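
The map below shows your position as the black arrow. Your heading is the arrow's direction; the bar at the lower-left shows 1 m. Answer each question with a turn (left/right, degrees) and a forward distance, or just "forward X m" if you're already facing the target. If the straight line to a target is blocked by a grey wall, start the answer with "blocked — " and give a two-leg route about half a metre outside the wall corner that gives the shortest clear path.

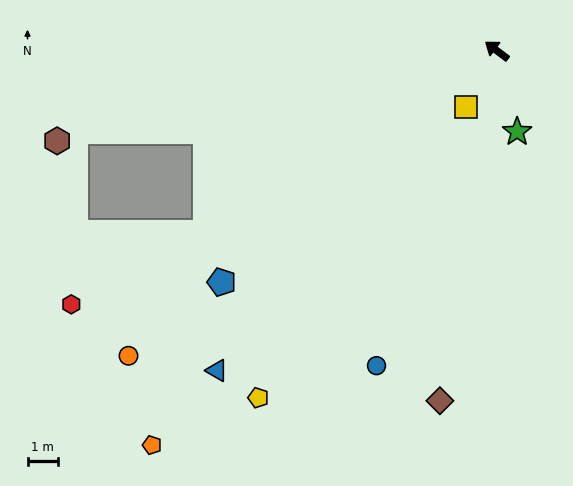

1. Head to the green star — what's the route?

turn left 141°, forward 2.8 m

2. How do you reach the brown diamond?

turn left 118°, forward 11.8 m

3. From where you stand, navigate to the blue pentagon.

turn left 77°, forward 11.9 m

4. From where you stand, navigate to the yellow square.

turn left 99°, forward 2.1 m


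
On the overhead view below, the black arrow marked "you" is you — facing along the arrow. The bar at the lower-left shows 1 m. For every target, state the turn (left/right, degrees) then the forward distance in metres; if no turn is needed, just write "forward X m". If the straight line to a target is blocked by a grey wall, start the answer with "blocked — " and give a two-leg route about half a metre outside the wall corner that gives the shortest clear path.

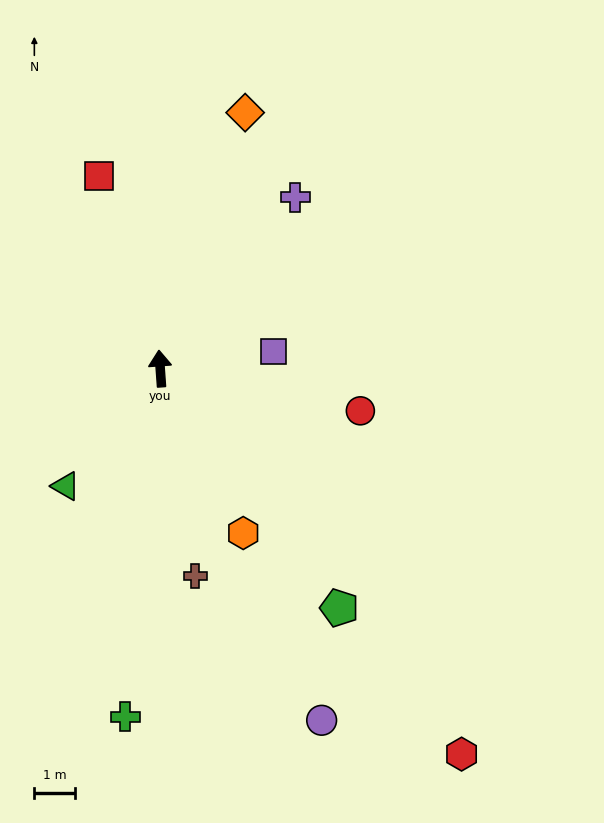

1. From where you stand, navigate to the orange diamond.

turn right 22°, forward 6.6 m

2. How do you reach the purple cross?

turn right 42°, forward 5.3 m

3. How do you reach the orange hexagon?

turn right 157°, forward 4.5 m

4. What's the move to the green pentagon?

turn right 147°, forward 7.3 m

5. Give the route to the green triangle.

turn left 137°, forward 3.7 m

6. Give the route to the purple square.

turn right 86°, forward 2.8 m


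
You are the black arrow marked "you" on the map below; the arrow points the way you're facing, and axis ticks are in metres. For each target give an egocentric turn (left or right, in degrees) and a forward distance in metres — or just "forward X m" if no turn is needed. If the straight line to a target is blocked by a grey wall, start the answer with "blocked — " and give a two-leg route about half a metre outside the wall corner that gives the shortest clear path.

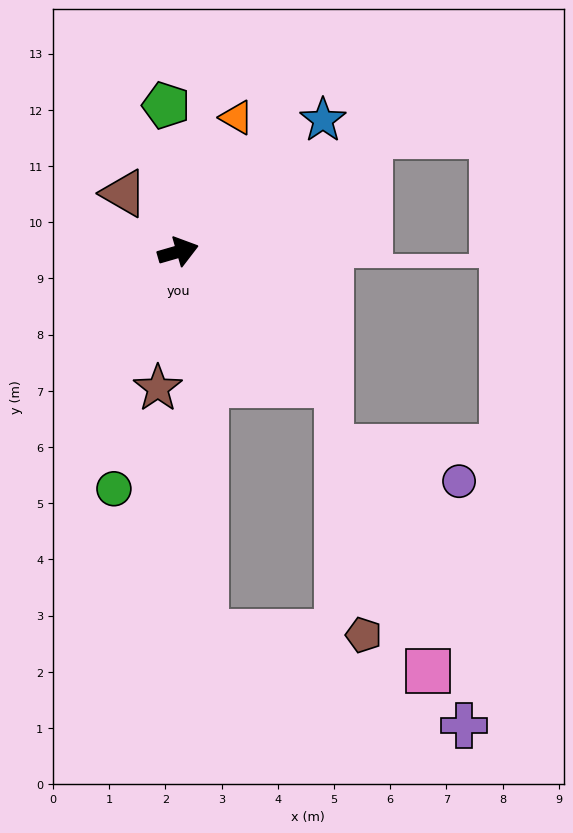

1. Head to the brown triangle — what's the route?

turn left 117°, forward 1.4 m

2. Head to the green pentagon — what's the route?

turn left 79°, forward 2.6 m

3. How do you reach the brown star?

turn right 115°, forward 2.5 m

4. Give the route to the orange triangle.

turn left 50°, forward 2.6 m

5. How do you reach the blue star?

turn left 26°, forward 3.5 m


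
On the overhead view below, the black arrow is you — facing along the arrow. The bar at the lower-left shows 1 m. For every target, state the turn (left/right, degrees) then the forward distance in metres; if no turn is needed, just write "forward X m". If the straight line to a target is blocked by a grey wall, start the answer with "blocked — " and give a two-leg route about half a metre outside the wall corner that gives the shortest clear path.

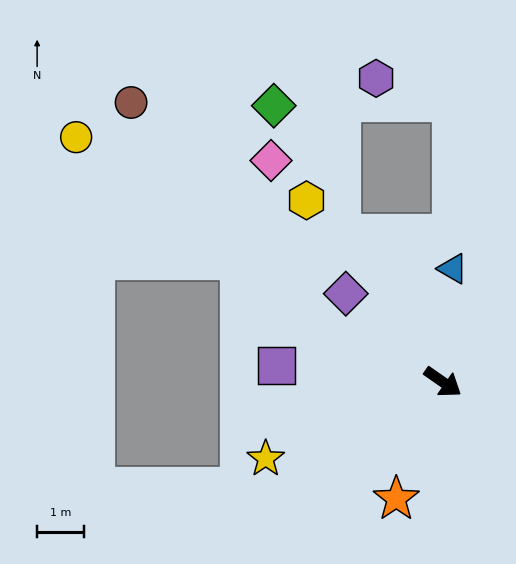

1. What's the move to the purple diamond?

turn left 173°, forward 2.8 m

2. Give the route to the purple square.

turn right 151°, forward 3.6 m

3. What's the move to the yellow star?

turn right 122°, forward 4.1 m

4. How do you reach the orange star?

turn right 77°, forward 2.7 m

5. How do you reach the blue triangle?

turn left 120°, forward 2.4 m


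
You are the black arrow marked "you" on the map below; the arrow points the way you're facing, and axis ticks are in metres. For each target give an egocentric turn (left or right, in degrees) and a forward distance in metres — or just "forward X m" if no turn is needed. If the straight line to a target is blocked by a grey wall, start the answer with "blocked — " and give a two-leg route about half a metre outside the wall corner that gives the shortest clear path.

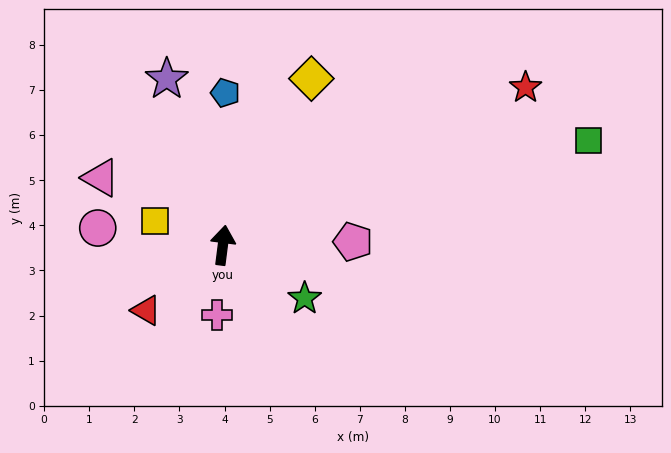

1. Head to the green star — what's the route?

turn right 116°, forward 2.2 m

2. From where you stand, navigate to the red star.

turn right 55°, forward 7.6 m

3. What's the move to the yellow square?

turn left 78°, forward 1.6 m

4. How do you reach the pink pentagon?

turn right 81°, forward 2.9 m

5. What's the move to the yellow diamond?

turn right 21°, forward 4.2 m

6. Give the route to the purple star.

turn left 26°, forward 3.9 m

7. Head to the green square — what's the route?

turn right 67°, forward 8.4 m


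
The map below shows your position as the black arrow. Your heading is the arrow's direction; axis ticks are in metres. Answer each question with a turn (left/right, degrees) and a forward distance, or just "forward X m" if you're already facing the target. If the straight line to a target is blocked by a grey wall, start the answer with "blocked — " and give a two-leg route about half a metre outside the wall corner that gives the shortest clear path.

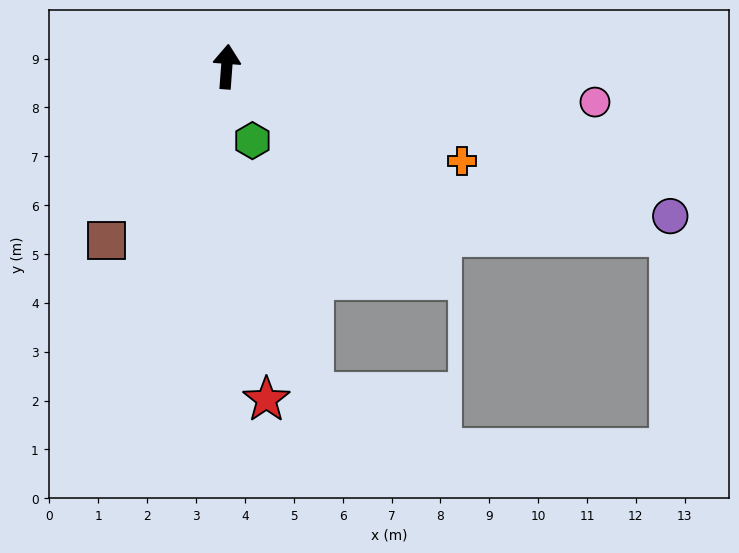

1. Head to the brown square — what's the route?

turn left 150°, forward 4.3 m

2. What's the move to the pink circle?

turn right 91°, forward 7.6 m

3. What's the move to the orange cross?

turn right 108°, forward 5.2 m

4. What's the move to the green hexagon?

turn right 157°, forward 1.6 m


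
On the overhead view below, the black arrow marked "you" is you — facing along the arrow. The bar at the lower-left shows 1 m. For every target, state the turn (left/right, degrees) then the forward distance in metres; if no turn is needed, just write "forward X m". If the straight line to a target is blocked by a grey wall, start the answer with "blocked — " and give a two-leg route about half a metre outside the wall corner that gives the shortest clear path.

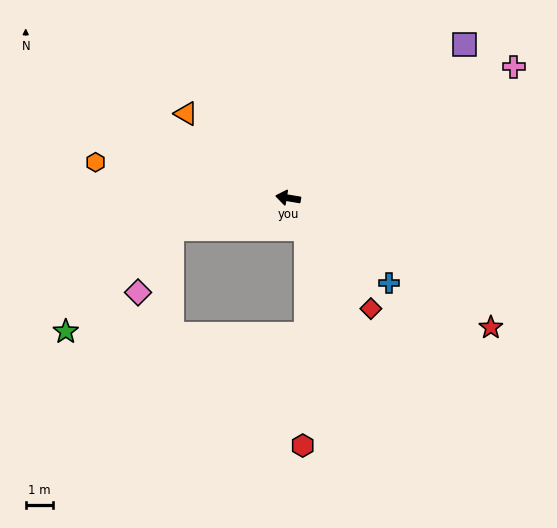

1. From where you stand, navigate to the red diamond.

turn left 136°, forward 5.1 m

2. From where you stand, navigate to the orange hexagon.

forward 7.2 m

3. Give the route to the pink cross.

turn right 140°, forward 9.6 m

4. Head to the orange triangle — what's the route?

turn right 30°, forward 4.9 m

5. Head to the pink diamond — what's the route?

blocked — turn left 25°, forward 4.4 m, then turn left 45°, forward 2.6 m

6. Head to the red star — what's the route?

turn left 157°, forward 8.8 m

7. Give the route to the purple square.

turn right 129°, forward 8.6 m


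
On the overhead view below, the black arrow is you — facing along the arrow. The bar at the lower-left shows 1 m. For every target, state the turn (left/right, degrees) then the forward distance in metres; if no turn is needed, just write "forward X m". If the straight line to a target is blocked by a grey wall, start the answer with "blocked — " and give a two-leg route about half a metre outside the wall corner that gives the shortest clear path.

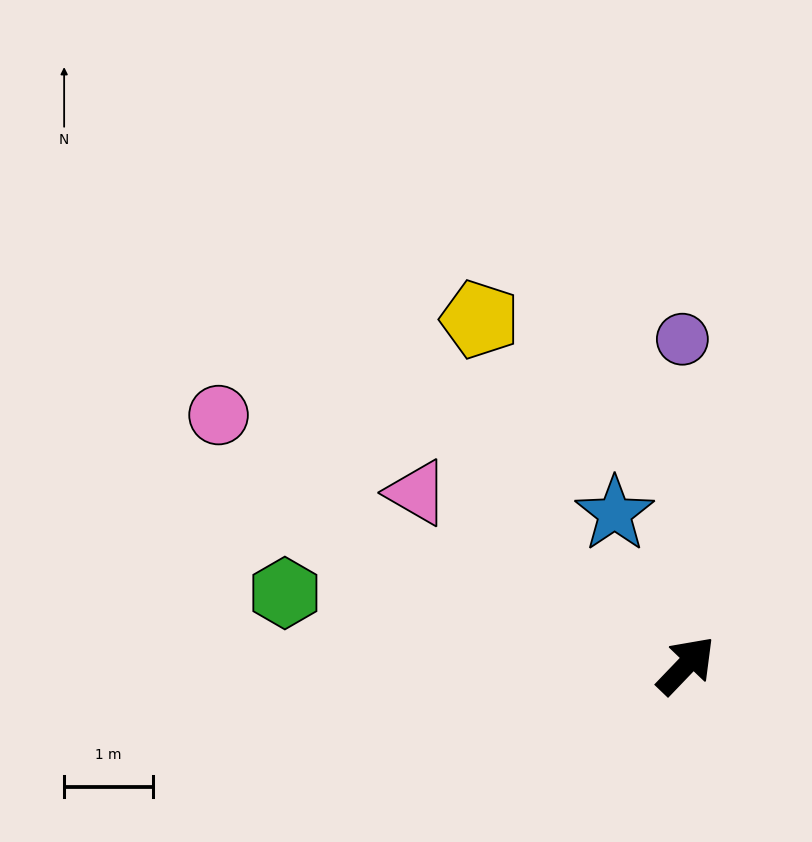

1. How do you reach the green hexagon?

turn left 124°, forward 4.6 m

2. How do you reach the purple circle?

turn left 44°, forward 3.7 m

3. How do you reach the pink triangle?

turn left 101°, forward 3.6 m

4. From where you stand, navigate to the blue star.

turn left 69°, forward 1.9 m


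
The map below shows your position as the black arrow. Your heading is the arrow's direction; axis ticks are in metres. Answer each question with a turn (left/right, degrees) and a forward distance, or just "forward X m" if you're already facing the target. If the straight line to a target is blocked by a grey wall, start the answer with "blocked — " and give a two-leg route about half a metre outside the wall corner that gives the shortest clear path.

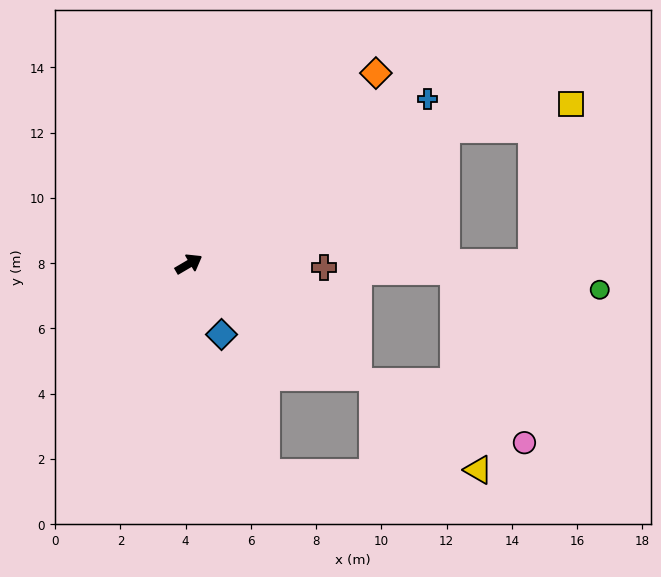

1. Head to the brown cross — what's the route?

turn right 32°, forward 4.2 m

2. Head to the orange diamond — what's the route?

turn left 15°, forward 8.2 m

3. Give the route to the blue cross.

turn left 4°, forward 8.9 m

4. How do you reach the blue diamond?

turn right 95°, forward 2.4 m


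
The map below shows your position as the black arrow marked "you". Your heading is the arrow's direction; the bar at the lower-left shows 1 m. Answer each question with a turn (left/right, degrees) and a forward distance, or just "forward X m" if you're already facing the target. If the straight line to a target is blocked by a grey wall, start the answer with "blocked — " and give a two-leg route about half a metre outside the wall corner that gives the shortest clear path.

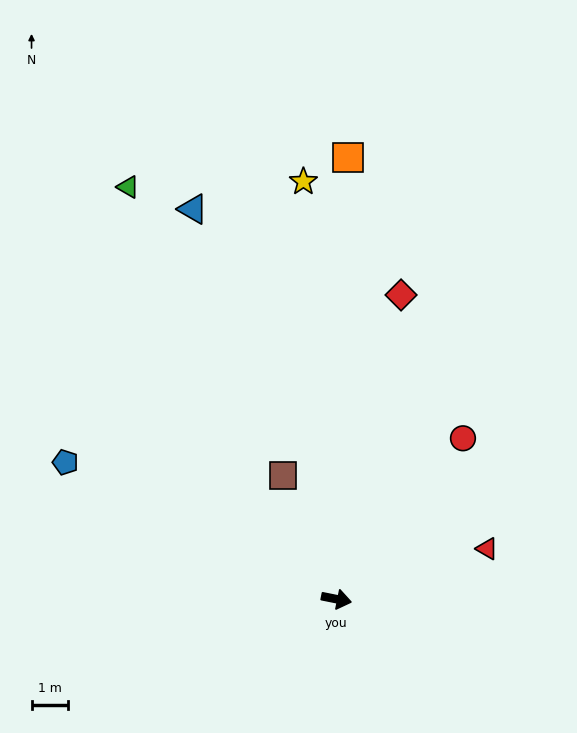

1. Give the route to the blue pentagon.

turn left 165°, forward 8.4 m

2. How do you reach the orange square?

turn left 100°, forward 12.3 m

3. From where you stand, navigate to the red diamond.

turn left 89°, forward 8.6 m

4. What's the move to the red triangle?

turn left 30°, forward 4.4 m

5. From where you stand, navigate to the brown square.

turn left 125°, forward 3.7 m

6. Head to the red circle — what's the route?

turn left 63°, forward 5.7 m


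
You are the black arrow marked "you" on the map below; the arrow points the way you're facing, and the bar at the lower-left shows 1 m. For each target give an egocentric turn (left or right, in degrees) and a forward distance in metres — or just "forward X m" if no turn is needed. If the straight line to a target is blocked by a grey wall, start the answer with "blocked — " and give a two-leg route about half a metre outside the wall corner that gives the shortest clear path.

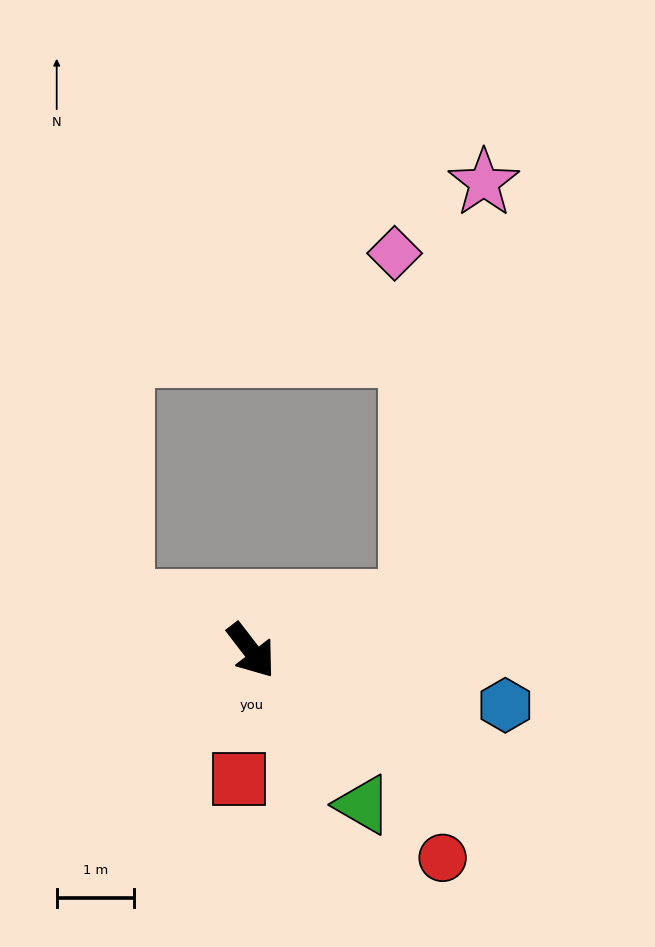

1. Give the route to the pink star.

blocked — turn left 69°, forward 2.2 m, then turn left 64°, forward 5.5 m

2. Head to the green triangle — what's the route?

forward 2.5 m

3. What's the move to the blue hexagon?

turn left 40°, forward 3.4 m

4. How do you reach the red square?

turn right 43°, forward 1.7 m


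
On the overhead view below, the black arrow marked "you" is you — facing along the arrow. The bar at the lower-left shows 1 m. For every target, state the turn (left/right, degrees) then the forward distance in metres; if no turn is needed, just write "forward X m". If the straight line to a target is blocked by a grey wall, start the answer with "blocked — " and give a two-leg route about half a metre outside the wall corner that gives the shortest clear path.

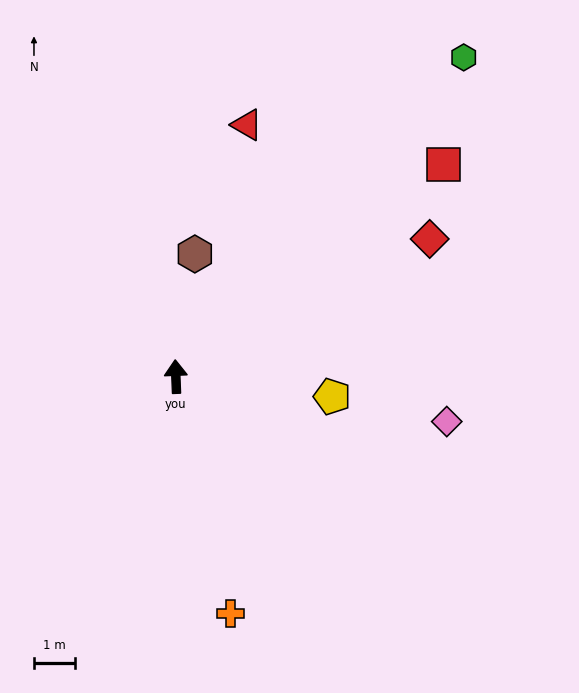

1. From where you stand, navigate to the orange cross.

turn right 169°, forward 5.9 m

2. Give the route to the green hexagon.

turn right 44°, forward 10.5 m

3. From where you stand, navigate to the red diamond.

turn right 64°, forward 7.0 m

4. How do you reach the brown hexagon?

turn right 11°, forward 3.0 m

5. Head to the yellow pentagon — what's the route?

turn right 100°, forward 3.8 m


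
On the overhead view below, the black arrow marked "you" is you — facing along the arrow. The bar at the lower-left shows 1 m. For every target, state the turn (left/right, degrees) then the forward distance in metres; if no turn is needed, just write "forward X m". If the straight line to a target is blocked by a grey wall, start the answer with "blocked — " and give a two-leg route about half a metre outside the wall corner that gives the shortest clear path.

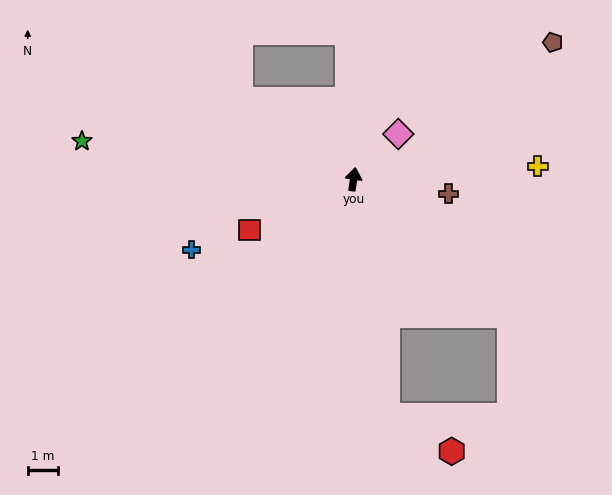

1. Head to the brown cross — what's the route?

turn right 90°, forward 3.2 m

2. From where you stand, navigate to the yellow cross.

turn right 78°, forward 6.1 m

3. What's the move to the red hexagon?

blocked — turn right 163°, forward 7.9 m, then turn left 52°, forward 2.4 m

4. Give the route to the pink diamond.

turn right 36°, forward 2.1 m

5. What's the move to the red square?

turn left 125°, forward 3.9 m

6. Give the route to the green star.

turn left 91°, forward 9.1 m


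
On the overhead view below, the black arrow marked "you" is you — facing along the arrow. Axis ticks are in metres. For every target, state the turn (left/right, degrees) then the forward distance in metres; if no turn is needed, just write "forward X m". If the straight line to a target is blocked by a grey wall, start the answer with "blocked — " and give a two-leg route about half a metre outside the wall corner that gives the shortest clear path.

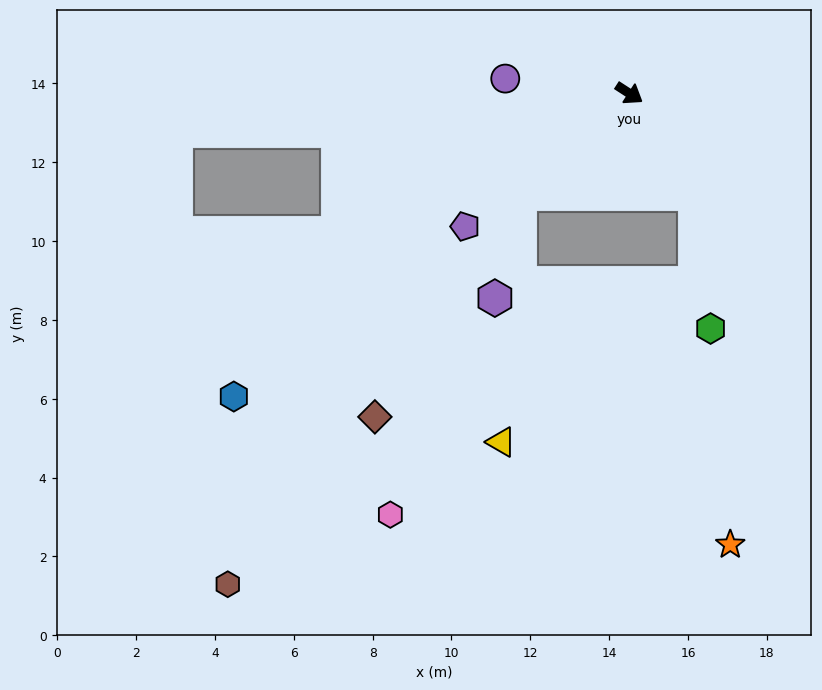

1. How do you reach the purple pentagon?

turn right 108°, forward 5.4 m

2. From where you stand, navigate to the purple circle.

turn right 154°, forward 3.2 m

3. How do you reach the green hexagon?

blocked — turn right 24°, forward 3.0 m, then turn right 26°, forward 3.4 m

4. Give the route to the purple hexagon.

blocked — turn right 104°, forward 3.8 m, then turn left 33°, forward 2.7 m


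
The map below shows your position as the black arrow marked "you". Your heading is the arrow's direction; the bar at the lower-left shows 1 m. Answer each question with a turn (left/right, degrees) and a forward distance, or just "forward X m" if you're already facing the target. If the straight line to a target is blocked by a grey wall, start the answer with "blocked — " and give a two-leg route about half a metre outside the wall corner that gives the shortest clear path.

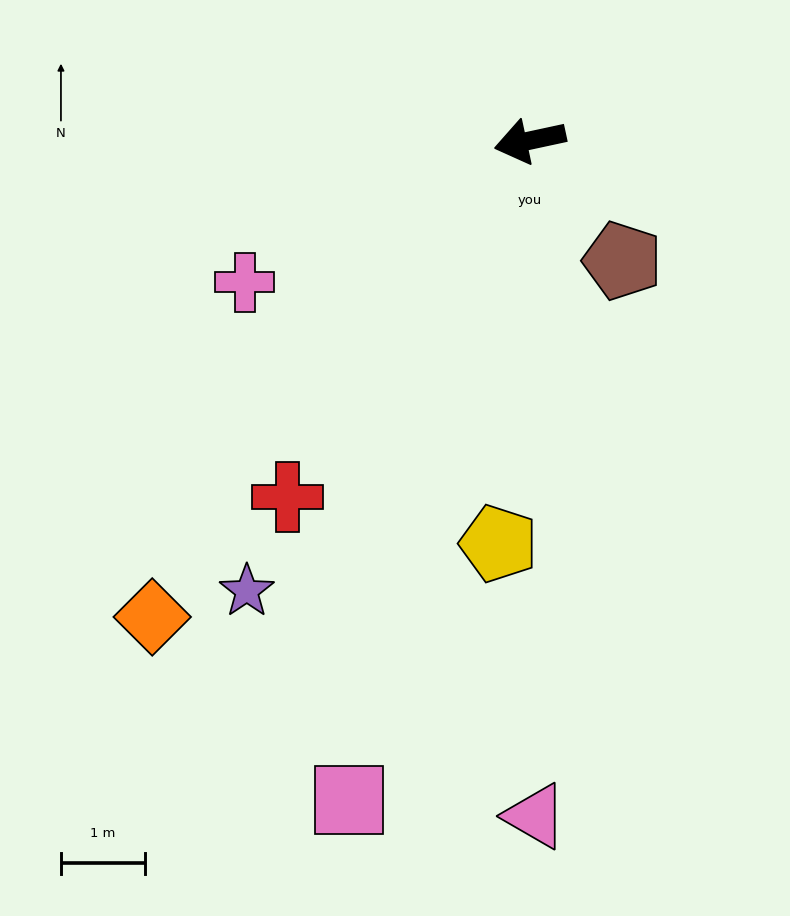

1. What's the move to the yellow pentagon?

turn left 73°, forward 4.8 m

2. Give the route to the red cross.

turn left 44°, forward 5.1 m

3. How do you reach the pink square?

turn left 62°, forward 8.1 m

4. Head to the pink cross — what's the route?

turn left 14°, forward 3.8 m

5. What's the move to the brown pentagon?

turn left 115°, forward 1.8 m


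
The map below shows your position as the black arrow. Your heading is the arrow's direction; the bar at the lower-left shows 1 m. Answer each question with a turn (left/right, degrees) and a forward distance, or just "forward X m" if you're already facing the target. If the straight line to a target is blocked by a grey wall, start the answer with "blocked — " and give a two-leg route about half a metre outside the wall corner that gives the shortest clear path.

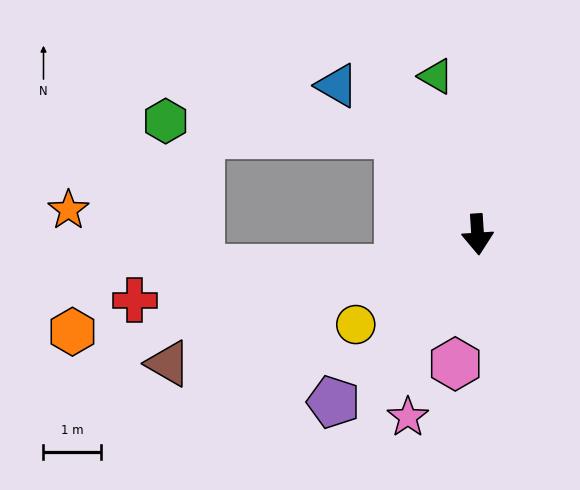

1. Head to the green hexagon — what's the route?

blocked — turn right 145°, forward 2.2 m, then turn left 48°, forward 4.1 m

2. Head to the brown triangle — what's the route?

turn right 71°, forward 5.9 m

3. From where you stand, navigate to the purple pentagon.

turn right 44°, forward 3.9 m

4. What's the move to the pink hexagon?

turn right 13°, forward 2.3 m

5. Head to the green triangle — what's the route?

turn right 169°, forward 2.9 m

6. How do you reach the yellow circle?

turn right 57°, forward 2.7 m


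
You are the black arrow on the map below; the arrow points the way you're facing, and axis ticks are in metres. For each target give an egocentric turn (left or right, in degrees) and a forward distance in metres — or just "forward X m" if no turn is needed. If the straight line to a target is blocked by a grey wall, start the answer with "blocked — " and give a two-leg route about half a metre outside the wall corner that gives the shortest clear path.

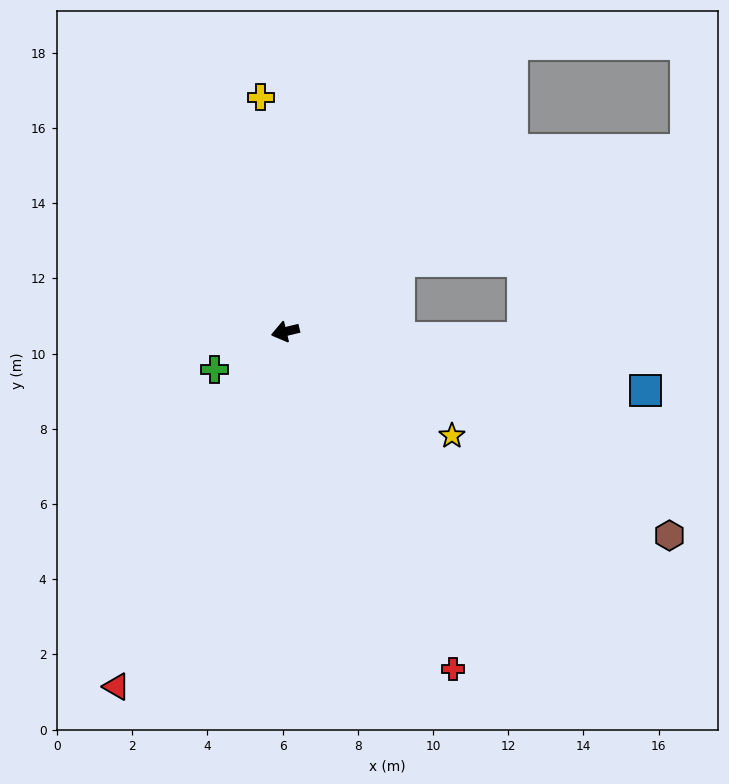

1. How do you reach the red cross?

turn left 103°, forward 10.0 m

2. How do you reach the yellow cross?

turn right 98°, forward 6.3 m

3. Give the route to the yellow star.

turn left 134°, forward 5.2 m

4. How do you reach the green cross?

turn left 15°, forward 2.1 m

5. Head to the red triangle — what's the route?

turn left 51°, forward 10.5 m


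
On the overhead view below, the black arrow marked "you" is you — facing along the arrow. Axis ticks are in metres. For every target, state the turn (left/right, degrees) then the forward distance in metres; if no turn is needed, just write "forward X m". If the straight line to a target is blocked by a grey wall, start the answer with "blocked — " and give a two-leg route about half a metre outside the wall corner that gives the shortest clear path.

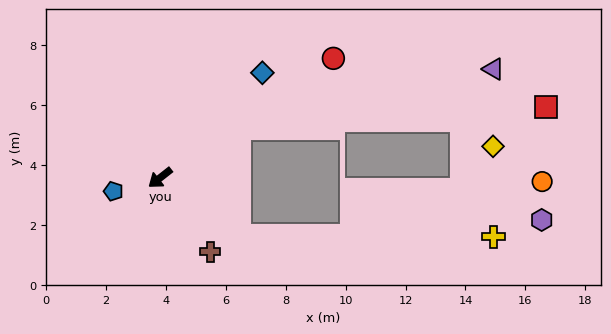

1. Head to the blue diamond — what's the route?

turn right 172°, forward 4.9 m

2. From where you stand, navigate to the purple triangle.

blocked — turn left 175°, forward 3.1 m, then turn right 20°, forward 8.7 m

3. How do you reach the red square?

blocked — turn left 175°, forward 3.1 m, then turn right 29°, forward 10.3 m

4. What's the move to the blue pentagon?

turn right 22°, forward 1.6 m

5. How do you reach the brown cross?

turn left 86°, forward 3.0 m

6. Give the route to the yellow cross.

blocked — turn left 105°, forward 3.3 m, then turn left 37°, forward 8.5 m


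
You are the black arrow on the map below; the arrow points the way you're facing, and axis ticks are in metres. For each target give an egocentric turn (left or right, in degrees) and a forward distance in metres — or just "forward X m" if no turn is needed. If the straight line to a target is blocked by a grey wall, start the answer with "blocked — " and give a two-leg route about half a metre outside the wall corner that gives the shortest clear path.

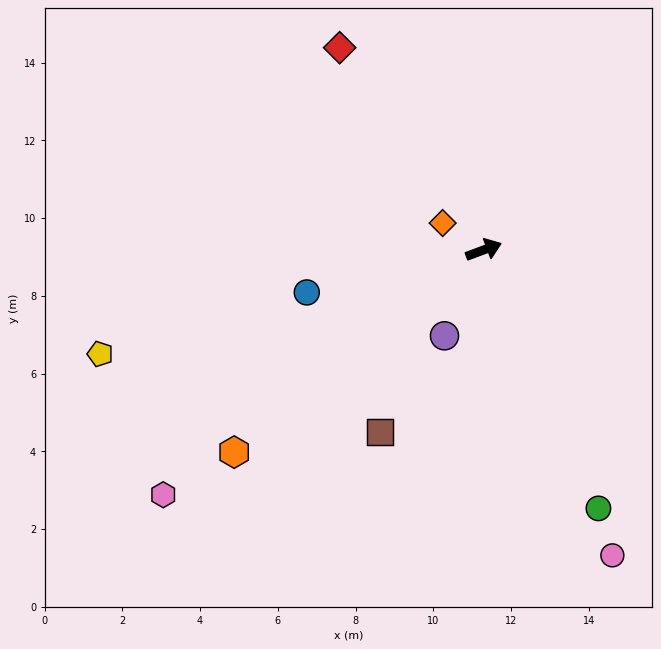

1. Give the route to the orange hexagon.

turn right 161°, forward 8.3 m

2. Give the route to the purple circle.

turn right 135°, forward 2.4 m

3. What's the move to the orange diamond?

turn left 126°, forward 1.3 m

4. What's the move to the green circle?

turn right 86°, forward 7.3 m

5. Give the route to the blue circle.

turn left 173°, forward 4.7 m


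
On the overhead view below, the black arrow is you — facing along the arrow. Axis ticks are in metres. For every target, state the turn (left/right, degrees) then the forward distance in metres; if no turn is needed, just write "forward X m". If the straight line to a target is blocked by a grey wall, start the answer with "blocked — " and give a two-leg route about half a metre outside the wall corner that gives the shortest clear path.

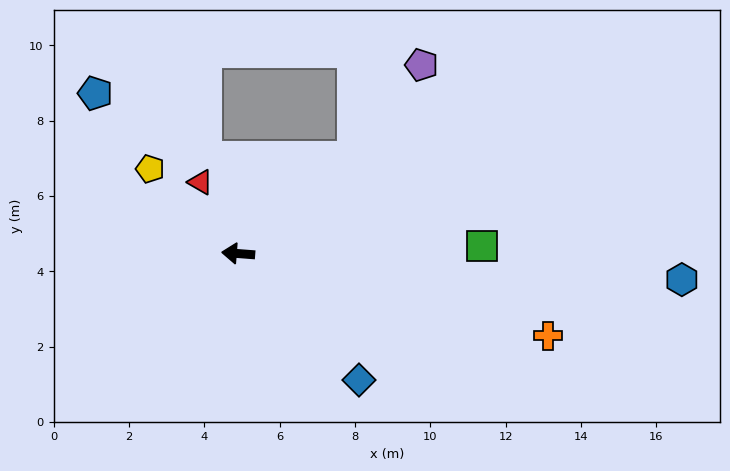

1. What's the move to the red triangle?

turn right 58°, forward 2.1 m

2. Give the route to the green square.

turn right 174°, forward 6.5 m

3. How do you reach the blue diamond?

turn left 138°, forward 4.6 m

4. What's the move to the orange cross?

turn left 170°, forward 8.5 m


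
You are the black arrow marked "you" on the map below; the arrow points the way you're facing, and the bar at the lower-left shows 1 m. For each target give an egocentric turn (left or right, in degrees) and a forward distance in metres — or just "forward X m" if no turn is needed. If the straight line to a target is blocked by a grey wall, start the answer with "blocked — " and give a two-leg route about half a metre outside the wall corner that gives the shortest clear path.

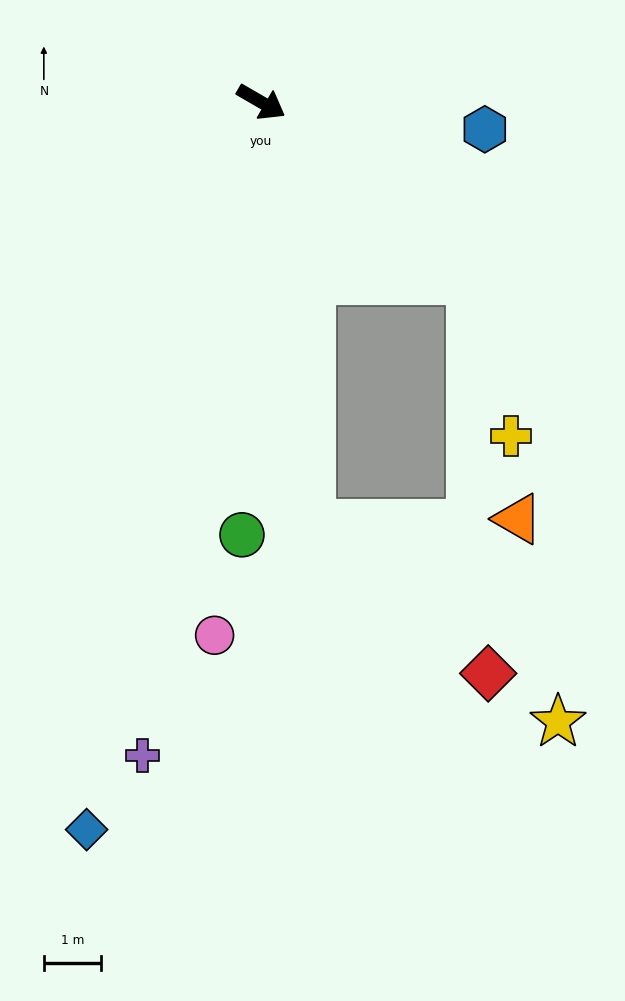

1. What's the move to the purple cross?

turn right 70°, forward 11.7 m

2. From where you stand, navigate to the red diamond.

blocked — turn right 53°, forward 7.5 m, then turn left 43°, forward 4.1 m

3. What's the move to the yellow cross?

blocked — turn right 10°, forward 4.8 m, then turn right 35°, forward 2.8 m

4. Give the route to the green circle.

turn right 62°, forward 7.6 m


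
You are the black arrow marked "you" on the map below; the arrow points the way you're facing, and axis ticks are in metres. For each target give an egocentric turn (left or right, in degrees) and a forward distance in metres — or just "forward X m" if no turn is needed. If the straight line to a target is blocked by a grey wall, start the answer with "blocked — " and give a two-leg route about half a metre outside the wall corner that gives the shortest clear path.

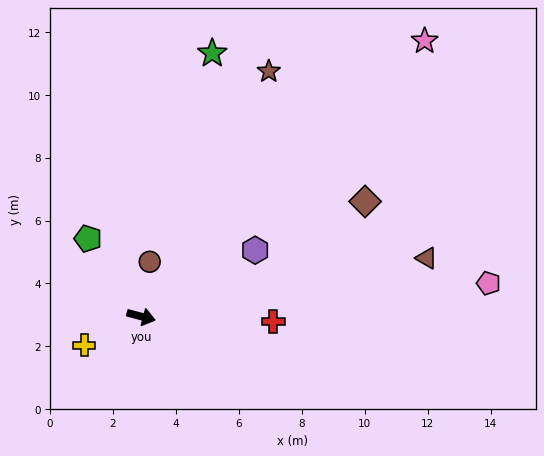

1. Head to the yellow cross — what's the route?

turn right 138°, forward 2.0 m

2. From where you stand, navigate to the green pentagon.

turn left 139°, forward 3.0 m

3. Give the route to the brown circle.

turn left 96°, forward 1.8 m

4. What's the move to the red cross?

turn left 13°, forward 4.2 m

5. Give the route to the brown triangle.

turn left 26°, forward 9.3 m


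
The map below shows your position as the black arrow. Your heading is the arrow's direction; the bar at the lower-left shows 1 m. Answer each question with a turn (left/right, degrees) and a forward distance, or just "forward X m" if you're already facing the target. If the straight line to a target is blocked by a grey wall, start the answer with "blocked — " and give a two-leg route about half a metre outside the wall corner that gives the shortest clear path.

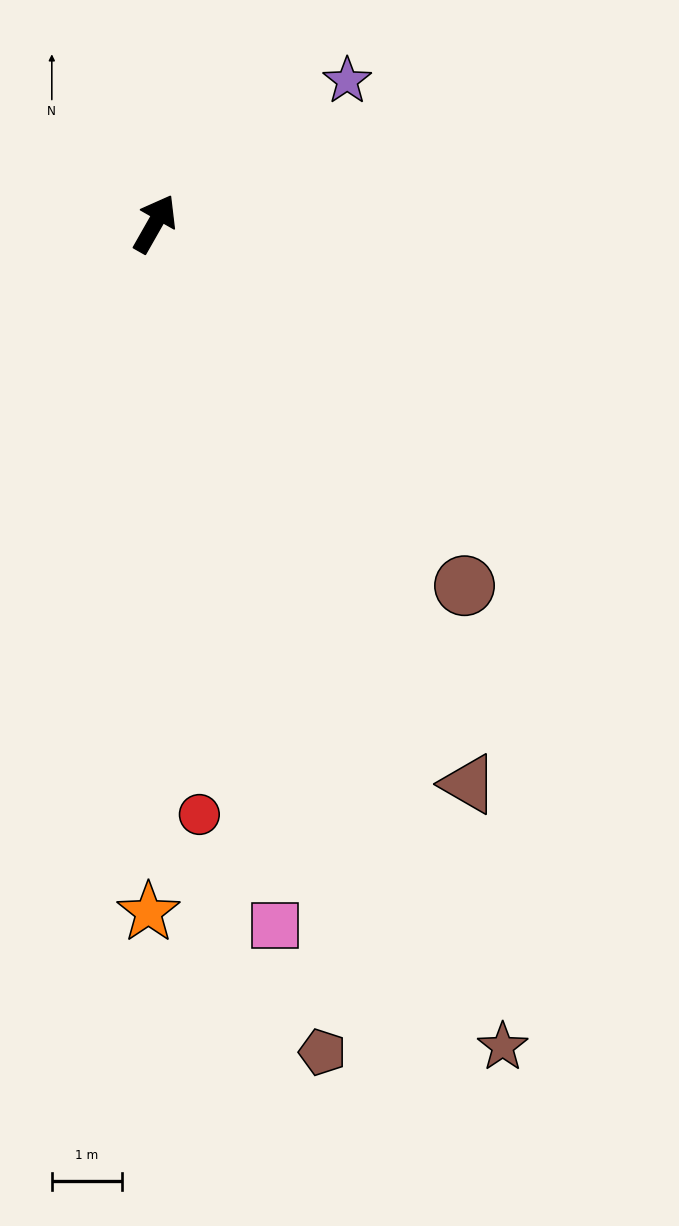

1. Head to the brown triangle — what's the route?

turn right 121°, forward 9.1 m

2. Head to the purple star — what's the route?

turn right 24°, forward 3.4 m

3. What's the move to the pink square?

turn right 141°, forward 10.1 m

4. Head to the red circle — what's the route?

turn right 146°, forward 8.4 m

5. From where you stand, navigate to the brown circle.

turn right 110°, forward 6.8 m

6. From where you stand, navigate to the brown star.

turn right 127°, forward 12.7 m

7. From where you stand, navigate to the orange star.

turn right 151°, forward 9.8 m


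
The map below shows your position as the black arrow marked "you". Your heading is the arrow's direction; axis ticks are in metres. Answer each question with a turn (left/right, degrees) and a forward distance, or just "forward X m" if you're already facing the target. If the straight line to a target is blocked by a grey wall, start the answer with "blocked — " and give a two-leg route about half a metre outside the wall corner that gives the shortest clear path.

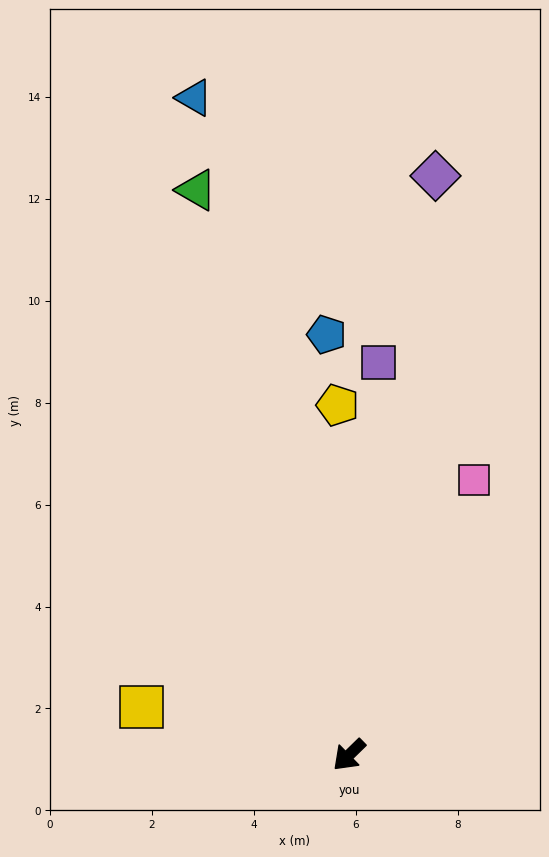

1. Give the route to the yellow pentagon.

turn right 132°, forward 6.9 m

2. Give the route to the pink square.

turn right 159°, forward 5.9 m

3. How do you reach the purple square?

turn right 139°, forward 7.7 m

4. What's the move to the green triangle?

turn right 119°, forward 11.5 m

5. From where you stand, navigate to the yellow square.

turn right 57°, forward 4.2 m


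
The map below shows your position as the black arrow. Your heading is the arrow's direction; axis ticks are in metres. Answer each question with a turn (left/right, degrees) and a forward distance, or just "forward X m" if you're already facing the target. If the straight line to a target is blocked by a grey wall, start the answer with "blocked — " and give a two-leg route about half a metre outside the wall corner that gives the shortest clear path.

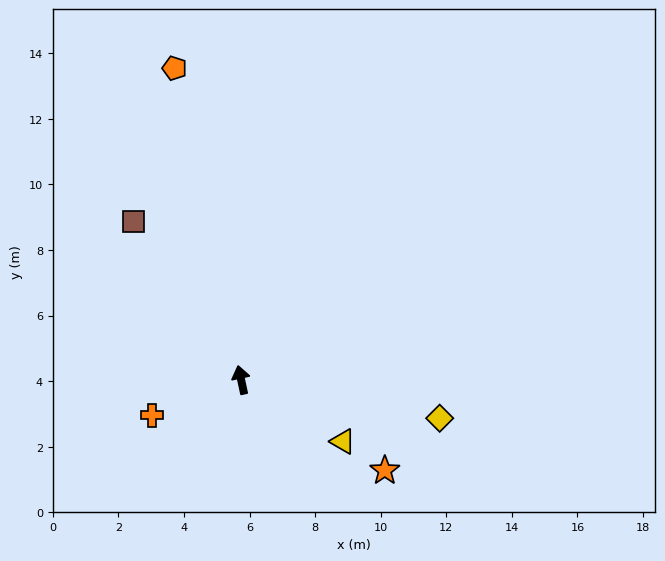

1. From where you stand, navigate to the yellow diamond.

turn right 113°, forward 6.2 m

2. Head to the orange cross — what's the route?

turn left 100°, forward 2.9 m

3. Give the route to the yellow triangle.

turn right 133°, forward 3.6 m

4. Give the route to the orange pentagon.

forward 9.7 m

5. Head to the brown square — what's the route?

turn left 22°, forward 5.8 m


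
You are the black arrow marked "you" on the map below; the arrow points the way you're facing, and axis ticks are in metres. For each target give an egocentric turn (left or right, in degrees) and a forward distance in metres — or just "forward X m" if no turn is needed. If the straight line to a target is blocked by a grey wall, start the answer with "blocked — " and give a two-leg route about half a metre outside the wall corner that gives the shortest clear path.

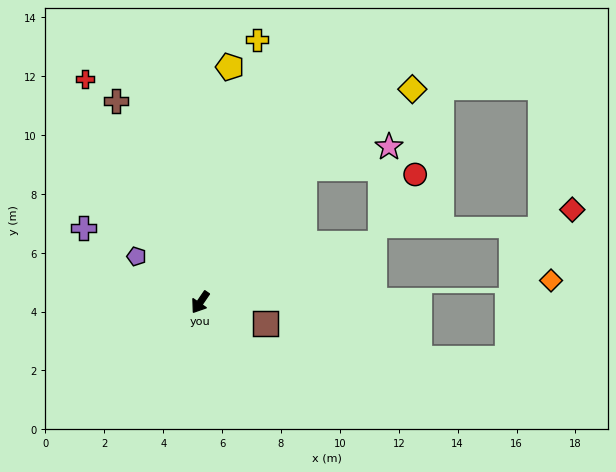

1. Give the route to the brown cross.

turn right 123°, forward 7.4 m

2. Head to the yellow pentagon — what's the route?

turn right 153°, forward 8.1 m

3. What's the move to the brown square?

turn left 106°, forward 2.3 m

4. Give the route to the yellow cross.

turn right 158°, forward 9.1 m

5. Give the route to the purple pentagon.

turn right 91°, forward 2.7 m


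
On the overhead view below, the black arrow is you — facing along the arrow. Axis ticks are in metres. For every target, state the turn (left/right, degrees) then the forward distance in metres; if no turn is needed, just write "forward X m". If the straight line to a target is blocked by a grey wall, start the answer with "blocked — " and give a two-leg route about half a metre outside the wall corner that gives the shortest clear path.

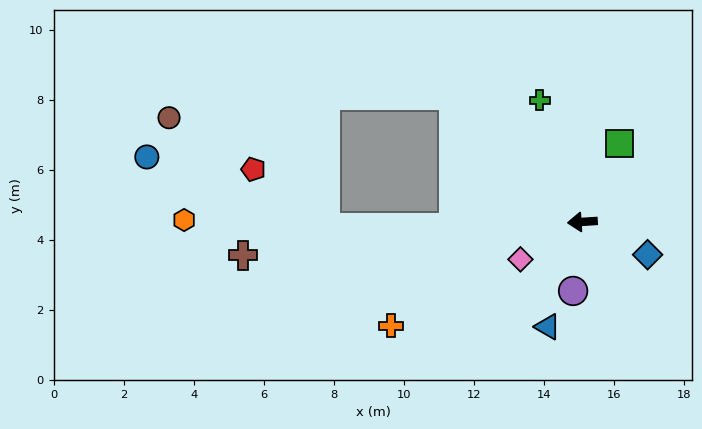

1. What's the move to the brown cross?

forward 9.8 m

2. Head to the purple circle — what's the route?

turn left 79°, forward 2.0 m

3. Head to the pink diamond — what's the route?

turn left 28°, forward 2.1 m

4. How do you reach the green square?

turn right 119°, forward 2.5 m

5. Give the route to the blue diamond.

turn left 150°, forward 2.1 m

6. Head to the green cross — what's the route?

turn right 74°, forward 3.7 m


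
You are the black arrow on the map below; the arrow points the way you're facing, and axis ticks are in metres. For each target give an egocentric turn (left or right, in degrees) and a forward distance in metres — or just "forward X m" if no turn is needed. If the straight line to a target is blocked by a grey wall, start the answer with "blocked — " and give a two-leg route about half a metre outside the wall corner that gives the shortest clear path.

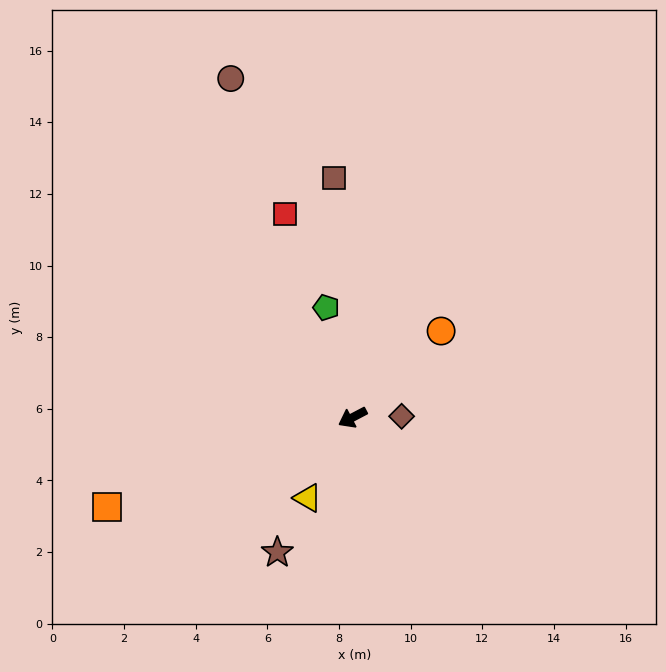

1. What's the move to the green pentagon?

turn right 104°, forward 3.2 m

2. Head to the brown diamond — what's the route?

turn left 154°, forward 1.4 m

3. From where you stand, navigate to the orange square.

turn right 8°, forward 7.3 m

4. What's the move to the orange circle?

turn right 163°, forward 3.5 m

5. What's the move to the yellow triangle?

turn left 33°, forward 2.6 m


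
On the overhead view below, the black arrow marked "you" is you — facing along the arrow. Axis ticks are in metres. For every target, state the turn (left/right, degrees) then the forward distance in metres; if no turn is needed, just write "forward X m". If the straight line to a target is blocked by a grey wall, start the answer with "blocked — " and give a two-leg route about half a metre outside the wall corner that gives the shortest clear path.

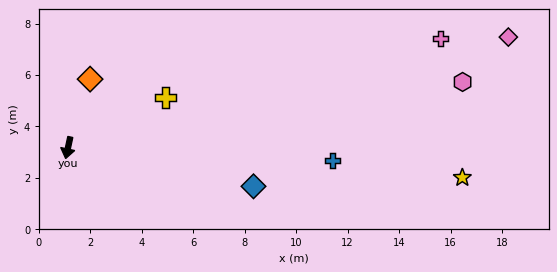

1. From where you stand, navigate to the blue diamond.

turn left 90°, forward 7.4 m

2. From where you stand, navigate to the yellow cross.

turn left 129°, forward 4.3 m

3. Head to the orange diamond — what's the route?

turn left 174°, forward 2.8 m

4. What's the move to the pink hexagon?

turn left 112°, forward 15.5 m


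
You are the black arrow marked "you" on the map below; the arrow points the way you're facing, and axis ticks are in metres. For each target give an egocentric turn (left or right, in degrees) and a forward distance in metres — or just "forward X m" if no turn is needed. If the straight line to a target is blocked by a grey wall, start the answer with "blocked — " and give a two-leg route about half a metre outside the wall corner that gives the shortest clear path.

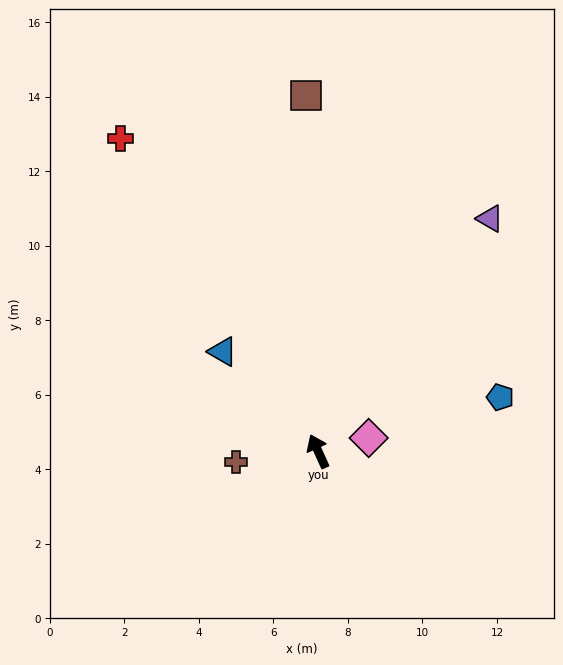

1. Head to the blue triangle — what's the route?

turn left 19°, forward 3.7 m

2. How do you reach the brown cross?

turn left 73°, forward 2.2 m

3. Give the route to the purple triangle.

turn right 61°, forward 7.8 m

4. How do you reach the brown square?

turn right 22°, forward 9.6 m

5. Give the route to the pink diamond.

turn right 100°, forward 1.4 m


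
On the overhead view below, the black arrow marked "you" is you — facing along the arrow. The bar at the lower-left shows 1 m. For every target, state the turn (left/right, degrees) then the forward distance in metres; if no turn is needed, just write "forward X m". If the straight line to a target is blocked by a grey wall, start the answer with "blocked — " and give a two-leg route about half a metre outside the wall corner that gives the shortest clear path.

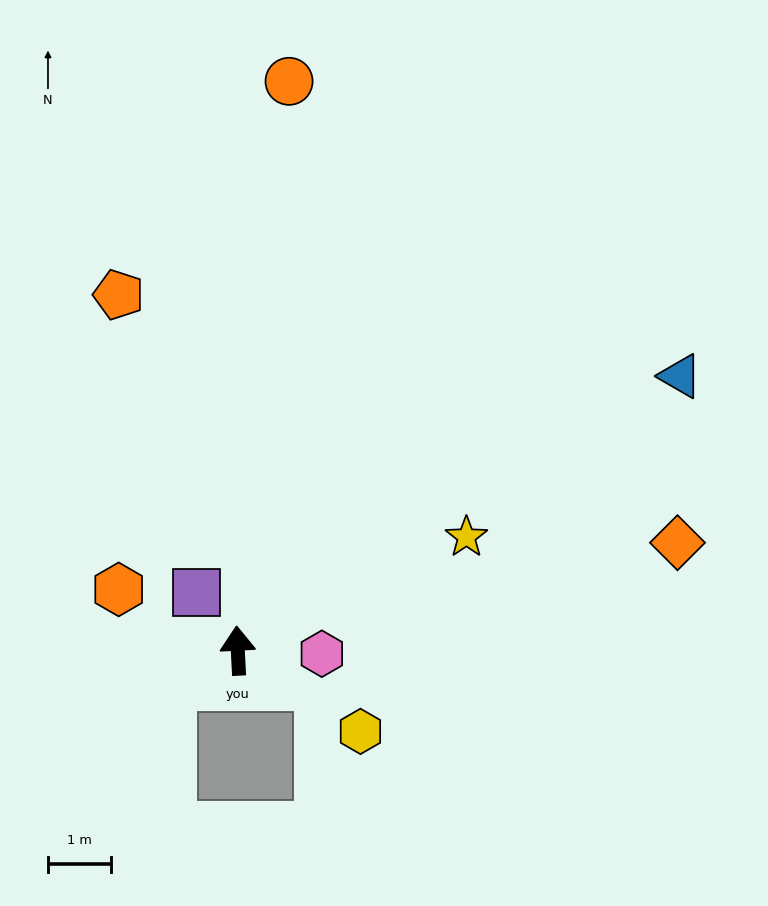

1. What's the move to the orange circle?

turn right 8°, forward 9.1 m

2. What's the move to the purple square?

turn left 32°, forward 1.1 m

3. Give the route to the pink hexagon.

turn right 95°, forward 1.3 m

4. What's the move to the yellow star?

turn right 67°, forward 4.1 m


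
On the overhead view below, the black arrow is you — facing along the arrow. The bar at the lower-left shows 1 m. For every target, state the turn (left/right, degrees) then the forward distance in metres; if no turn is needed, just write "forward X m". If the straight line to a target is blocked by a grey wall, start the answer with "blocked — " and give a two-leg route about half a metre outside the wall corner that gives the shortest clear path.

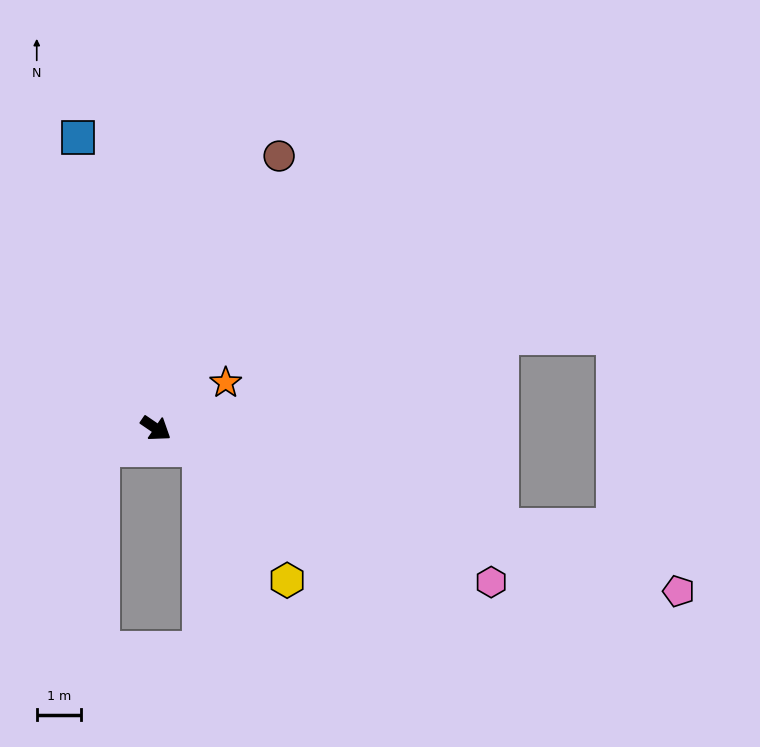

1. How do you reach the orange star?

turn left 68°, forward 1.9 m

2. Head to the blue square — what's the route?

turn left 139°, forward 6.8 m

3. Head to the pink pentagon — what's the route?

turn left 17°, forward 12.3 m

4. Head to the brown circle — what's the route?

turn left 100°, forward 6.7 m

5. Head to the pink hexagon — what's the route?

turn left 10°, forward 8.3 m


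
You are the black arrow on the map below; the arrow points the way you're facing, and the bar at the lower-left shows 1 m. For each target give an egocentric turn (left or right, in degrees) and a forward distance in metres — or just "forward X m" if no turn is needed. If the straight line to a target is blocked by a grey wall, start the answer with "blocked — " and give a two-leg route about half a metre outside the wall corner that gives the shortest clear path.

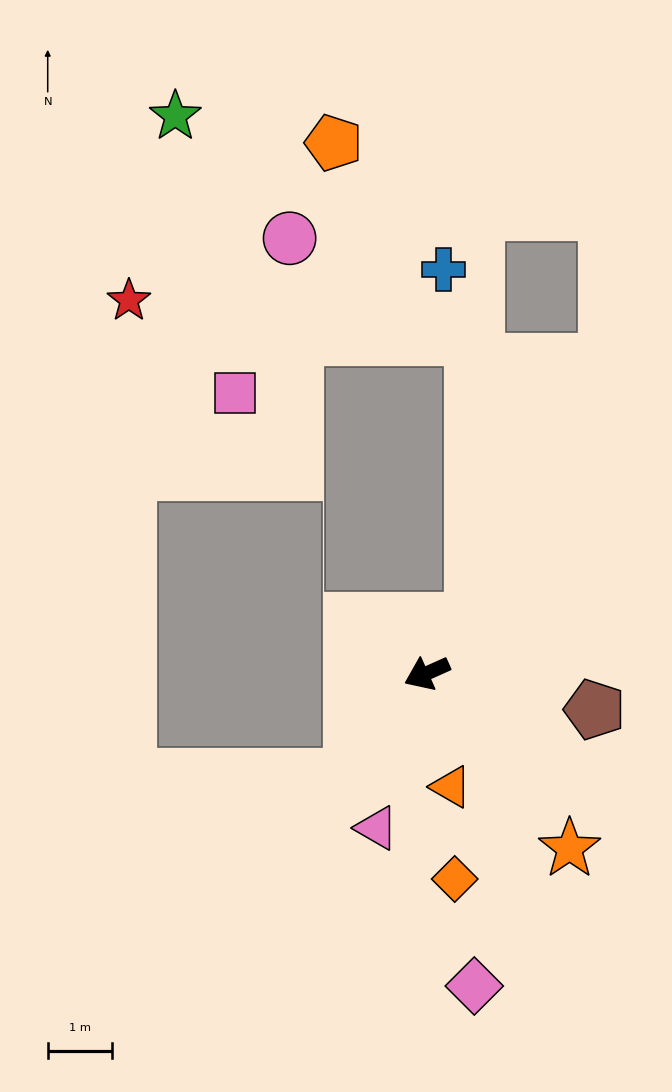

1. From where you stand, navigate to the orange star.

turn left 105°, forward 3.5 m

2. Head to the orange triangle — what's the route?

turn left 78°, forward 1.8 m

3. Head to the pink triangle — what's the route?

turn left 48°, forward 2.5 m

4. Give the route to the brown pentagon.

turn left 144°, forward 2.7 m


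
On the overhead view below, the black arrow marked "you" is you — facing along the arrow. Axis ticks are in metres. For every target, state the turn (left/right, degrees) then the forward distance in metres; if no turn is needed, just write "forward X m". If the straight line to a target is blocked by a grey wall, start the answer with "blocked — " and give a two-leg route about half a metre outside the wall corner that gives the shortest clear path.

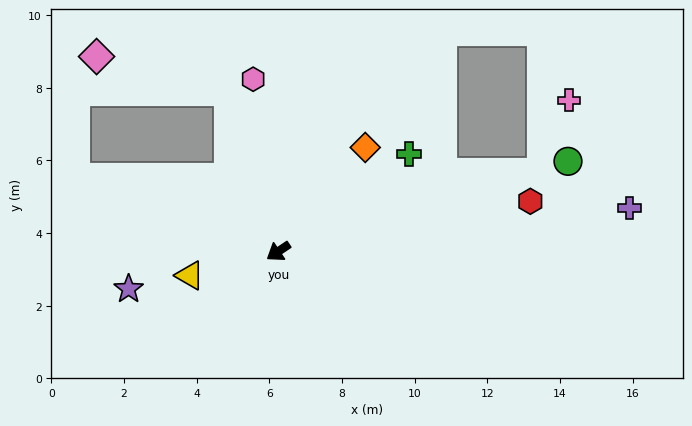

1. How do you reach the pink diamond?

blocked — turn right 107°, forward 4.6 m, then turn left 59°, forward 3.8 m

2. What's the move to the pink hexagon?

turn right 115°, forward 4.8 m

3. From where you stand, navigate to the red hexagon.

turn left 157°, forward 7.1 m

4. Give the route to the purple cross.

turn left 153°, forward 9.7 m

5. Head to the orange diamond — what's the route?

turn right 164°, forward 3.7 m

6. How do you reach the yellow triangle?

turn right 19°, forward 2.5 m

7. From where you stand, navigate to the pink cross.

blocked — turn left 163°, forward 7.6 m, then turn left 53°, forward 2.1 m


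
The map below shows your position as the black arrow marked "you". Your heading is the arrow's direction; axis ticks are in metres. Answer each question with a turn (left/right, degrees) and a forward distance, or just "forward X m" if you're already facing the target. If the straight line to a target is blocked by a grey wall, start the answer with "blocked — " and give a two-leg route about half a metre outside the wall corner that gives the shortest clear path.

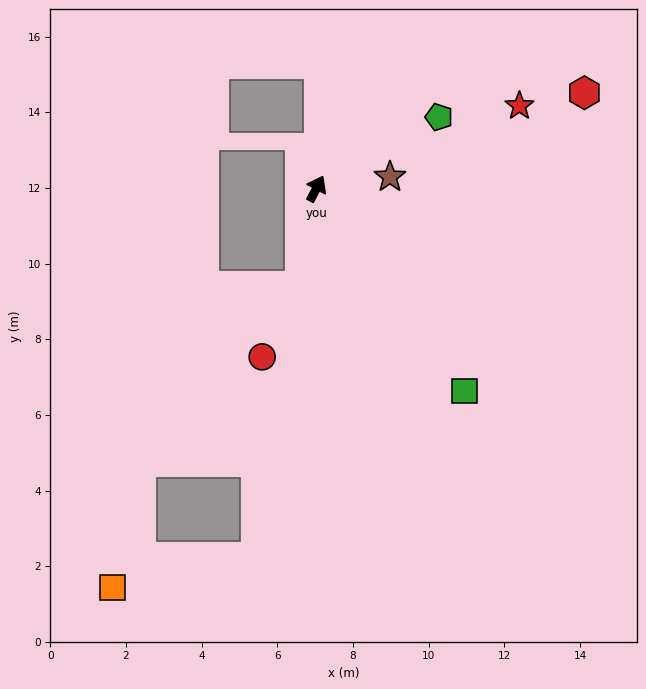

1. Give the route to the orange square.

blocked — turn right 161°, forward 9.9 m, then turn right 70°, forward 3.9 m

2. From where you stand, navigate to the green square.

turn right 116°, forward 6.6 m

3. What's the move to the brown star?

turn right 53°, forward 2.0 m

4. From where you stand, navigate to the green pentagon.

turn right 32°, forward 3.8 m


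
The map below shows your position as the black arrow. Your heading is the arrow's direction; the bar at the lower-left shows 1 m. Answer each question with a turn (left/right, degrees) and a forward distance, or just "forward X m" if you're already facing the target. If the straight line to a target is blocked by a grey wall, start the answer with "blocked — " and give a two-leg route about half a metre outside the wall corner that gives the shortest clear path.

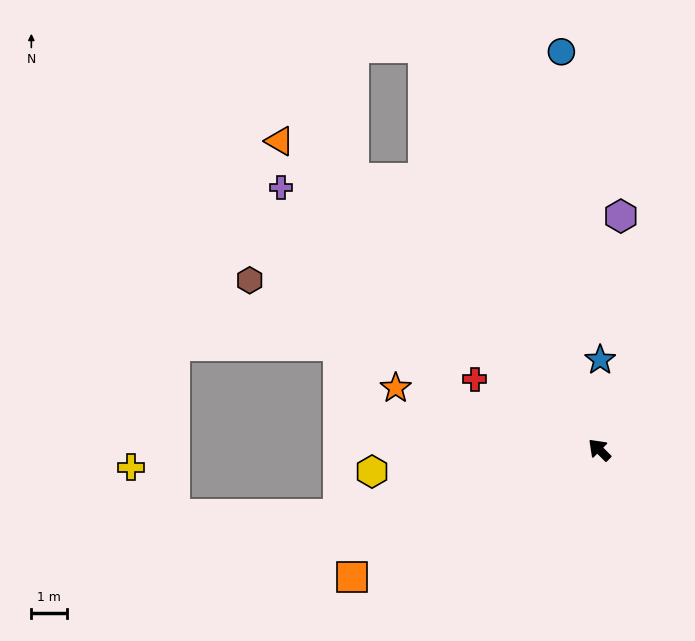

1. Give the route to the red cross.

turn left 15°, forward 4.0 m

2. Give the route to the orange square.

turn left 72°, forward 7.8 m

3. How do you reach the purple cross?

turn left 5°, forward 11.6 m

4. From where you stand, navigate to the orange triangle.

forward 12.5 m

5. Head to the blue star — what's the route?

turn right 46°, forward 2.5 m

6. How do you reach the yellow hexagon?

turn left 50°, forward 6.4 m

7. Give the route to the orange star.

turn left 28°, forward 6.0 m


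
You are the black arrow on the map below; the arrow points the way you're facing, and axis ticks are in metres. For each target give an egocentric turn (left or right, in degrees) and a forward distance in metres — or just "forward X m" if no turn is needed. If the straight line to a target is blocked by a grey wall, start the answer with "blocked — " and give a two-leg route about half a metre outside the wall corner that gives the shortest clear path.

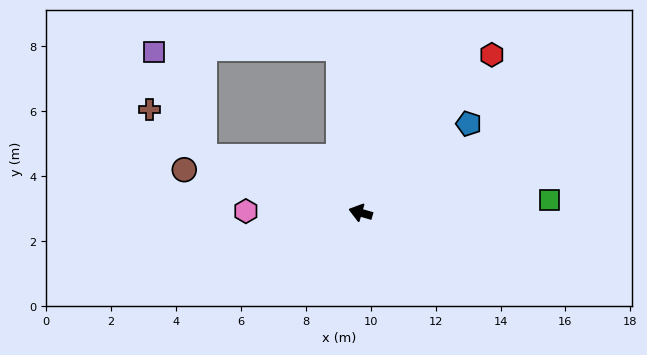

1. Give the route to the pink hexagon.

turn left 15°, forward 3.5 m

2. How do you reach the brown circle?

turn left 2°, forward 5.6 m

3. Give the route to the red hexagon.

turn right 114°, forward 6.3 m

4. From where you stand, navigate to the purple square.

blocked — turn right 3°, forward 5.1 m, then turn right 46°, forward 3.6 m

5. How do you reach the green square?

turn right 160°, forward 5.8 m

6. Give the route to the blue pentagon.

turn right 124°, forward 4.3 m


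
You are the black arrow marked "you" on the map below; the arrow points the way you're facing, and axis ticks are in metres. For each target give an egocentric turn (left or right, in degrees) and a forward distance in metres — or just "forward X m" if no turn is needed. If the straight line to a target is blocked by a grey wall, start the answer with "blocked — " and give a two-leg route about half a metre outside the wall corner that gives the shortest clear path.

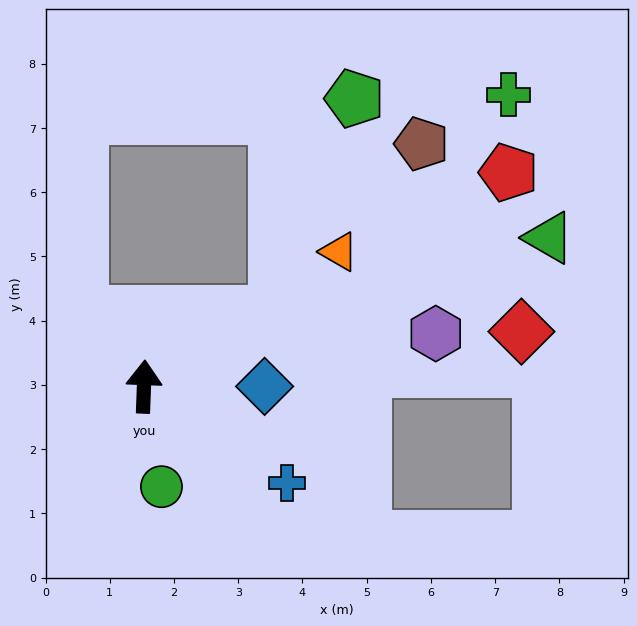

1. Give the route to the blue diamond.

turn right 88°, forward 1.9 m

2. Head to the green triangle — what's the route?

turn right 68°, forward 6.7 m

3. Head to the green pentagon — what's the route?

blocked — turn right 59°, forward 2.3 m, then turn left 41°, forward 3.6 m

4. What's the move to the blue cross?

turn right 122°, forward 2.7 m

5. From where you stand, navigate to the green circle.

turn right 168°, forward 1.6 m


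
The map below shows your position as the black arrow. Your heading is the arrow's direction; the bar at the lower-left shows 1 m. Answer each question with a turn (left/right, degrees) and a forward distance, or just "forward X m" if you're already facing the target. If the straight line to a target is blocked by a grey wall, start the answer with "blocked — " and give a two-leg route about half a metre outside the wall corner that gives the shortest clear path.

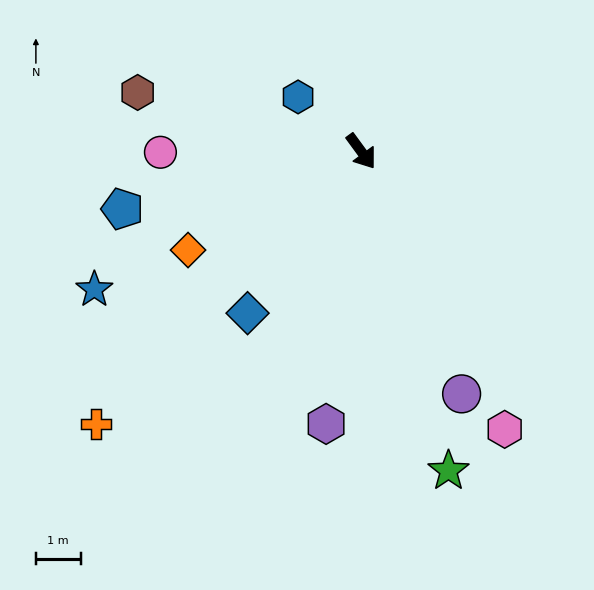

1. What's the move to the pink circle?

turn right 126°, forward 4.5 m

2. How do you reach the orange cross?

turn right 80°, forward 8.5 m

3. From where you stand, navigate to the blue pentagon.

turn right 113°, forward 5.5 m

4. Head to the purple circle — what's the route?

turn right 14°, forward 5.9 m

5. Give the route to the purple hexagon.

turn right 44°, forward 6.1 m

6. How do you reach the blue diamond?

turn right 71°, forward 4.4 m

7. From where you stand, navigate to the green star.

turn right 21°, forward 7.4 m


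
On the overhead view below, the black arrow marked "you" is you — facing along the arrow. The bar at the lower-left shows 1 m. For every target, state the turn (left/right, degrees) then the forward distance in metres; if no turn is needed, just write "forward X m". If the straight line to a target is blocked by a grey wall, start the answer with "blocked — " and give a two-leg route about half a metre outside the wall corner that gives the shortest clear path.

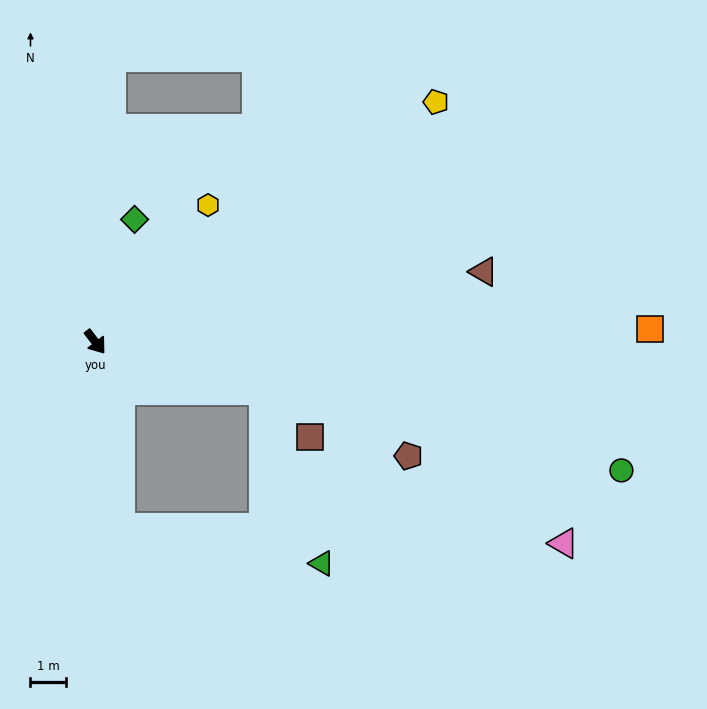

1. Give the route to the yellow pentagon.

turn left 87°, forward 11.9 m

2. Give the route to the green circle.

turn left 39°, forward 15.4 m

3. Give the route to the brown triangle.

turn left 63°, forward 11.2 m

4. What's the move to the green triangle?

blocked — turn left 36°, forward 5.0 m, then turn right 55°, forward 5.2 m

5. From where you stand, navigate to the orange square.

turn left 54°, forward 15.8 m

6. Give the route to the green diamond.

turn left 125°, forward 3.7 m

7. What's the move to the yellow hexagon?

turn left 103°, forward 5.0 m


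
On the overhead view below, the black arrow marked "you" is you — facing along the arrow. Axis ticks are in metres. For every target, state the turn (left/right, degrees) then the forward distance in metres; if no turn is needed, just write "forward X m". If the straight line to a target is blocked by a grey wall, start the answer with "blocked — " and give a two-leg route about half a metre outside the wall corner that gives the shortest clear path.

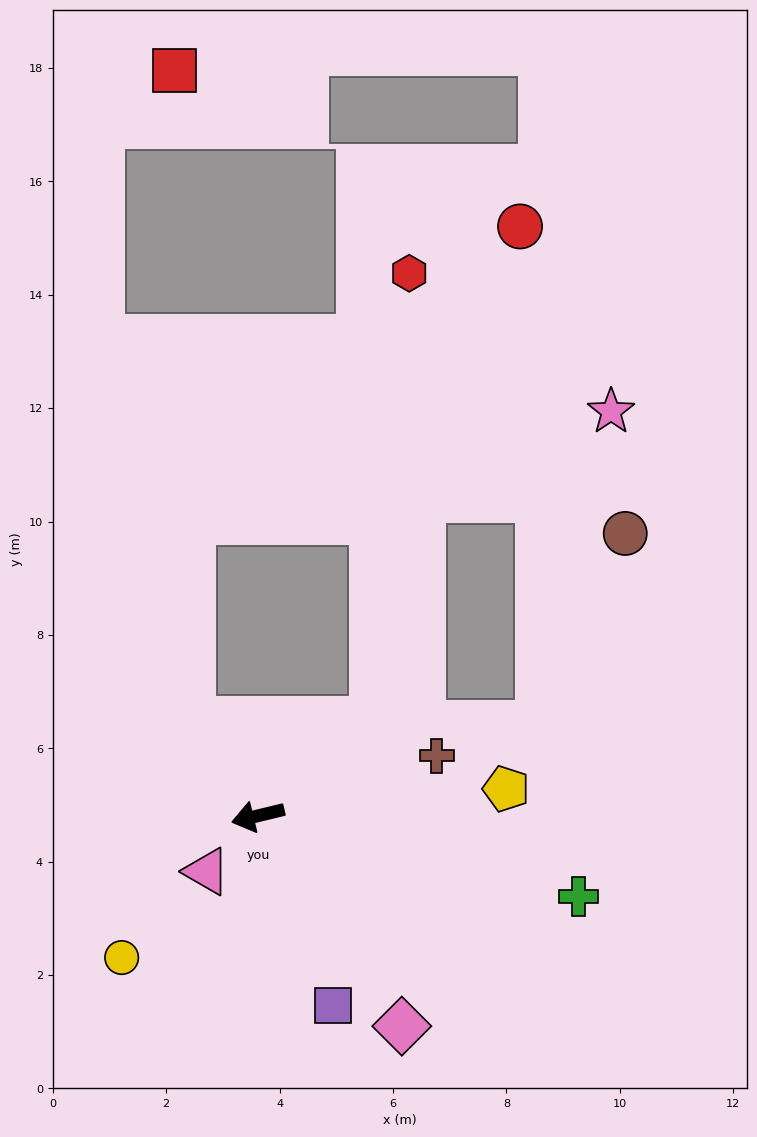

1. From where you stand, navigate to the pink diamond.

turn left 111°, forward 4.5 m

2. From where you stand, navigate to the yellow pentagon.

turn left 173°, forward 4.4 m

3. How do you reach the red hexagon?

blocked — turn right 154°, forward 2.6 m, then turn left 46°, forward 7.9 m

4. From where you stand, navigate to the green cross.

turn left 152°, forward 5.8 m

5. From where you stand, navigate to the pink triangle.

turn left 34°, forward 1.3 m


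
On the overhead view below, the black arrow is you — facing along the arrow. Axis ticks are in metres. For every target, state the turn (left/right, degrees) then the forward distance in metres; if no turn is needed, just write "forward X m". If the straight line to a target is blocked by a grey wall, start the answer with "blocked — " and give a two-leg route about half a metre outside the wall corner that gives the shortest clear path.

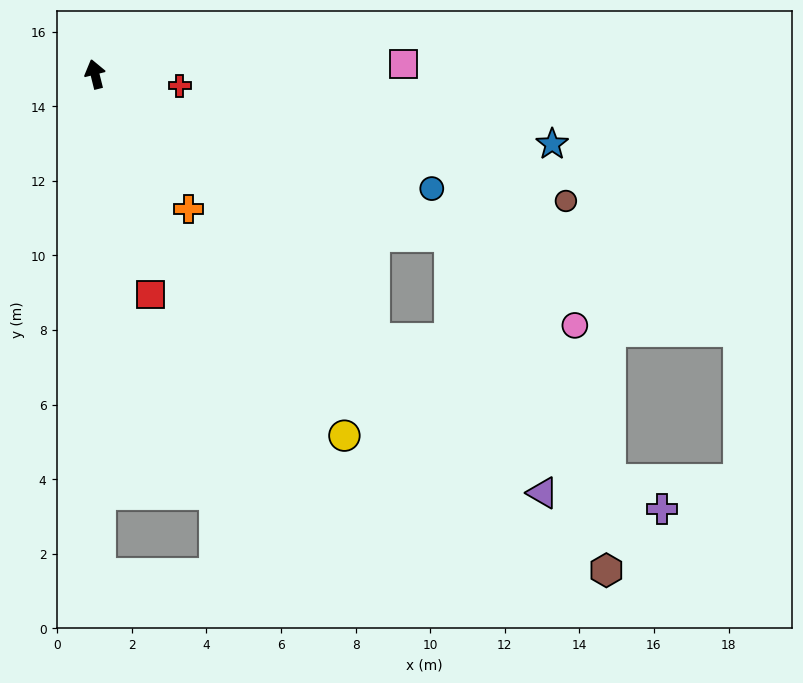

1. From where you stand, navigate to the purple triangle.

turn right 147°, forward 16.4 m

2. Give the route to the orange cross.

turn right 159°, forward 4.4 m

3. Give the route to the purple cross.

blocked — turn right 148°, forward 10.3 m, then turn left 13°, forward 9.0 m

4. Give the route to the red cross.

turn right 112°, forward 2.3 m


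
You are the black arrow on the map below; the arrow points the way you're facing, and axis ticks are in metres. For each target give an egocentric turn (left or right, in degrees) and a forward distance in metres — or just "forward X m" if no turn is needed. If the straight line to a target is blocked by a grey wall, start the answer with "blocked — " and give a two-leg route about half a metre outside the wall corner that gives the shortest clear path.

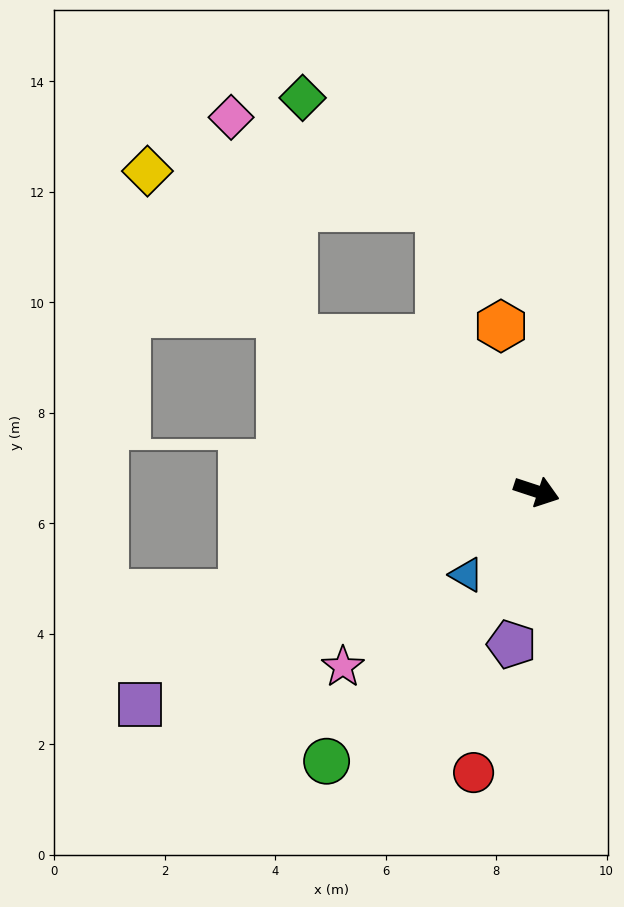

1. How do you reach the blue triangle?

turn right 112°, forward 2.0 m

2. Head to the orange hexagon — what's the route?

turn left 120°, forward 3.1 m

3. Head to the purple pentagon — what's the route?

turn right 81°, forward 2.8 m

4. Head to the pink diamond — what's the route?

blocked — turn left 166°, forward 5.2 m, then turn right 42°, forward 4.2 m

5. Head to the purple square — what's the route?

turn right 134°, forward 8.2 m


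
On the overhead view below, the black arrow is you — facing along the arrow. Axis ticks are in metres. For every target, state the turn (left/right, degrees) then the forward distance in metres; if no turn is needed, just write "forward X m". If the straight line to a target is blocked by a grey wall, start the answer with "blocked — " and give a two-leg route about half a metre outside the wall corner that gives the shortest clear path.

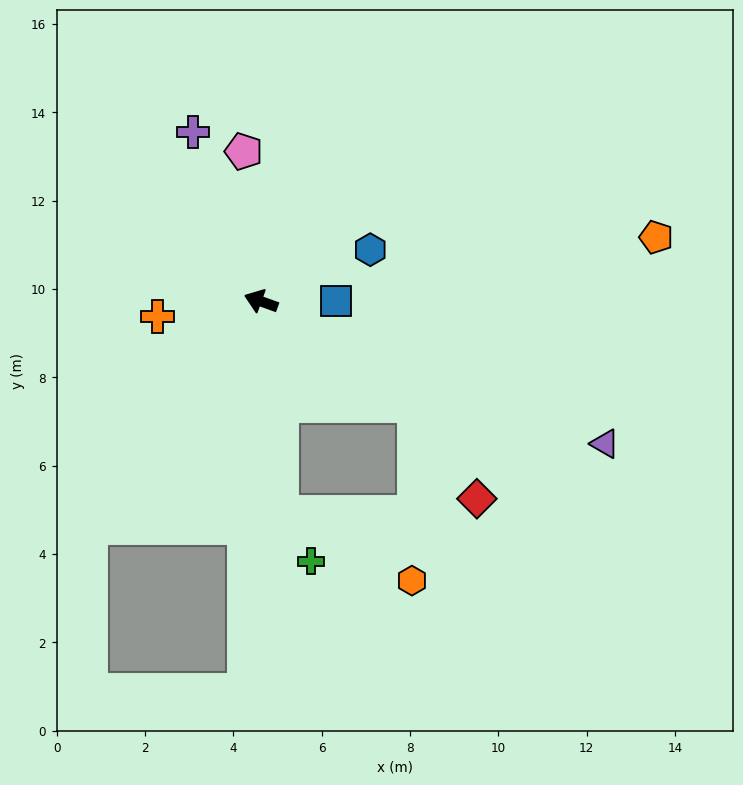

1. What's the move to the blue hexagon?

turn right 135°, forward 2.7 m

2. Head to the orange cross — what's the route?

turn left 28°, forward 2.4 m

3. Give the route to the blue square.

turn right 160°, forward 1.7 m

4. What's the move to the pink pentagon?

turn right 64°, forward 3.4 m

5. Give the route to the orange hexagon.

blocked — turn left 115°, forward 4.8 m, then turn left 58°, forward 3.4 m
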